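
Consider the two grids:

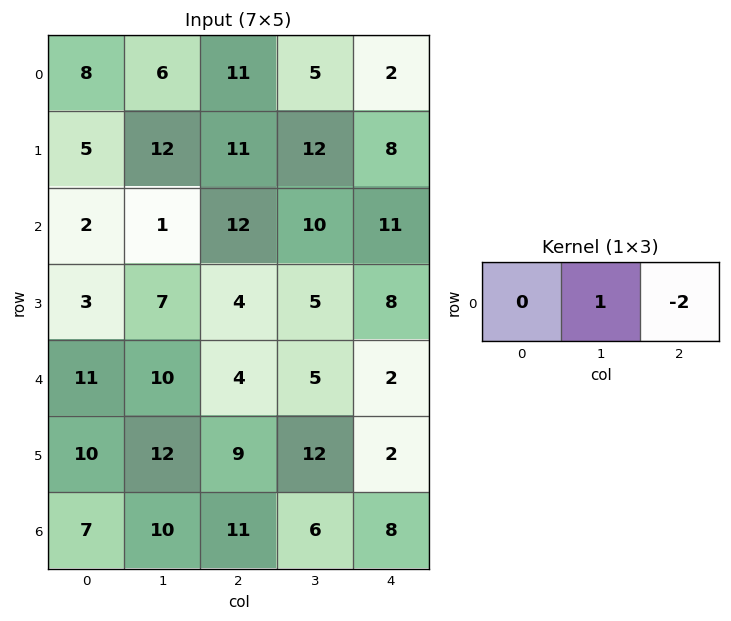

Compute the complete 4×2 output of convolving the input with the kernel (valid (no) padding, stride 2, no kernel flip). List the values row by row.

-16 1
-23 -12
2 1
-12 -10

Output[0,0]: The receptive field on the input at this output position is [8 6 11]. Elementwise product with the kernel and sum: 6·1 + 11·-2.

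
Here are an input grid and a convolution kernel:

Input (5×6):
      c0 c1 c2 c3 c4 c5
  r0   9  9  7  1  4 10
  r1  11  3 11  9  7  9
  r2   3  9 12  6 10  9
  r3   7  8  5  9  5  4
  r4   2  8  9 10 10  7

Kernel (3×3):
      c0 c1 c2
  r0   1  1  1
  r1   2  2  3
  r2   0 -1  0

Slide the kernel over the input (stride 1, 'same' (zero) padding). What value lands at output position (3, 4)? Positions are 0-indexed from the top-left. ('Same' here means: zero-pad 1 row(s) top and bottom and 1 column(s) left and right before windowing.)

55

The receptive field on the zero-padded input at this output position is [6 10 9 / 9 5 4 / 10 10 7]. Elementwise product with the kernel and sum: 6·1 + 10·1 + 9·1 + 9·2 + 5·2 + 4·3 + 10·-1.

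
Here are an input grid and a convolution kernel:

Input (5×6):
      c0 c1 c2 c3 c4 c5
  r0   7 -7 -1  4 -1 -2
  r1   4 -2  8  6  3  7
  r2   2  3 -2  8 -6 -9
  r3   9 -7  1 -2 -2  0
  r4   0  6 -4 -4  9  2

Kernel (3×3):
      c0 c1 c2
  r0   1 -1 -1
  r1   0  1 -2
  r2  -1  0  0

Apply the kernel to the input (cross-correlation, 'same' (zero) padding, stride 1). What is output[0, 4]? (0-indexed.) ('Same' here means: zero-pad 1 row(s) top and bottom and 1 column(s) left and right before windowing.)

The receptive field on the zero-padded input at this output position is [0 0 0 / 4 -1 -2 / 6 3 7]. Elementwise product with the kernel and sum: 0·1 + 0·-1 + 0·-1 + -1·1 + -2·-2 + 6·-1.

-3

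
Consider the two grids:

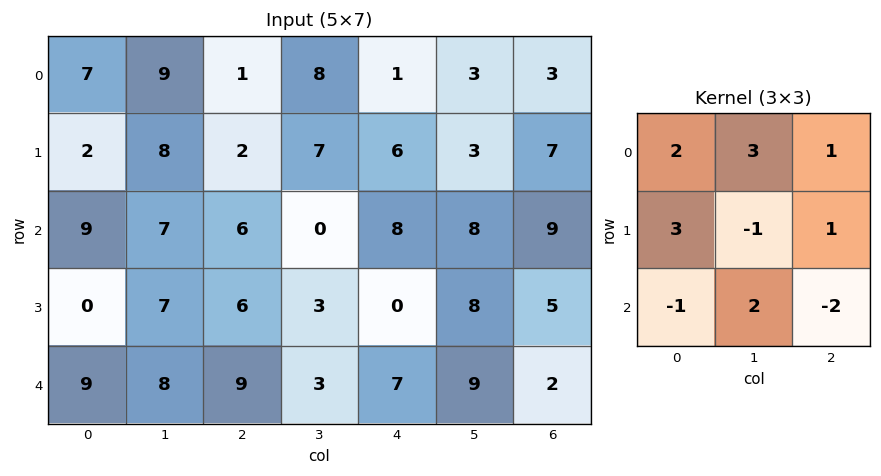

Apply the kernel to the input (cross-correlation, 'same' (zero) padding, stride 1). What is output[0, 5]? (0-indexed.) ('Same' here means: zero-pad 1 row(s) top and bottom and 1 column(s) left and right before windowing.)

-11

The receptive field on the zero-padded input at this output position is [0 0 0 / 1 3 3 / 6 3 7]. Elementwise product with the kernel and sum: 0·2 + 0·3 + 0·1 + 1·3 + 3·-1 + 3·1 + 6·-1 + 3·2 + 7·-2.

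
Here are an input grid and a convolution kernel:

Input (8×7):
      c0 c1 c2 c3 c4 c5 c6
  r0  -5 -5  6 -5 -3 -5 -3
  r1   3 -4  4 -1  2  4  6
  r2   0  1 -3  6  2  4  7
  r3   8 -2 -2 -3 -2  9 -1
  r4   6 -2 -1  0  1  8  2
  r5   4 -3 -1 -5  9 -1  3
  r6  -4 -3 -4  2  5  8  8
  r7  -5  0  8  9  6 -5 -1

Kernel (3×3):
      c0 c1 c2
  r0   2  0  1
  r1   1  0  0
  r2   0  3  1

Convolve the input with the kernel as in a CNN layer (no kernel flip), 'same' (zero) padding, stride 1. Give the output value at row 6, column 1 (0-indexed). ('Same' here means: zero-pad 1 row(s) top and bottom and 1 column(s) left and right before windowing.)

11

The receptive field on the zero-padded input at this output position is [4 -3 -1 / -4 -3 -4 / -5 0 8]. Elementwise product with the kernel and sum: 4·2 + -1·1 + -4·1 + 0·3 + 8·1.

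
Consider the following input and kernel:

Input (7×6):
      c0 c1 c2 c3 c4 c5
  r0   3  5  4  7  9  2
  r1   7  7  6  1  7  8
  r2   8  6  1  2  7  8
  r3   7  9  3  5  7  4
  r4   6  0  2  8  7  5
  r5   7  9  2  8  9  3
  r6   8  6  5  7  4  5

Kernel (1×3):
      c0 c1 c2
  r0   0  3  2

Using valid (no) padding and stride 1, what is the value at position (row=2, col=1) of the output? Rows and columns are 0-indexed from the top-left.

The receptive field on the input at this output position is [6 1 2]. Elementwise product with the kernel and sum: 1·3 + 2·2.

7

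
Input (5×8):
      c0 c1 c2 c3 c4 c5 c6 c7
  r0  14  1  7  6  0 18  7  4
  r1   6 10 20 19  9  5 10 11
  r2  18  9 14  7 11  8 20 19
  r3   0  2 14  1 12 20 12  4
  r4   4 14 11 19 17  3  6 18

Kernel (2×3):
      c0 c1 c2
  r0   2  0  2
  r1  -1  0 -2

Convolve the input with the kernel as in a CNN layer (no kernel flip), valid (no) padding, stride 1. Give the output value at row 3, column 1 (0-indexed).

The receptive field on the input at this output position is [2 14 1 / 14 11 19]. Elementwise product with the kernel and sum: 2·2 + 1·2 + 14·-1 + 19·-2.

-46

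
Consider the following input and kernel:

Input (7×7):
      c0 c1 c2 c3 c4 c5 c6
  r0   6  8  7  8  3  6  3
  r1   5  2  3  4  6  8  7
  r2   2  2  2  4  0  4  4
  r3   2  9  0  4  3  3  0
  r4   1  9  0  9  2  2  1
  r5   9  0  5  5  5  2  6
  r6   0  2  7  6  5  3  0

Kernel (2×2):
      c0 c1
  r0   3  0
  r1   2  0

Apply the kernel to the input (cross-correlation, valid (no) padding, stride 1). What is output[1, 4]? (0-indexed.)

The receptive field on the input at this output position is [6 8 / 0 4]. Elementwise product with the kernel and sum: 6·3 + 0·2.

18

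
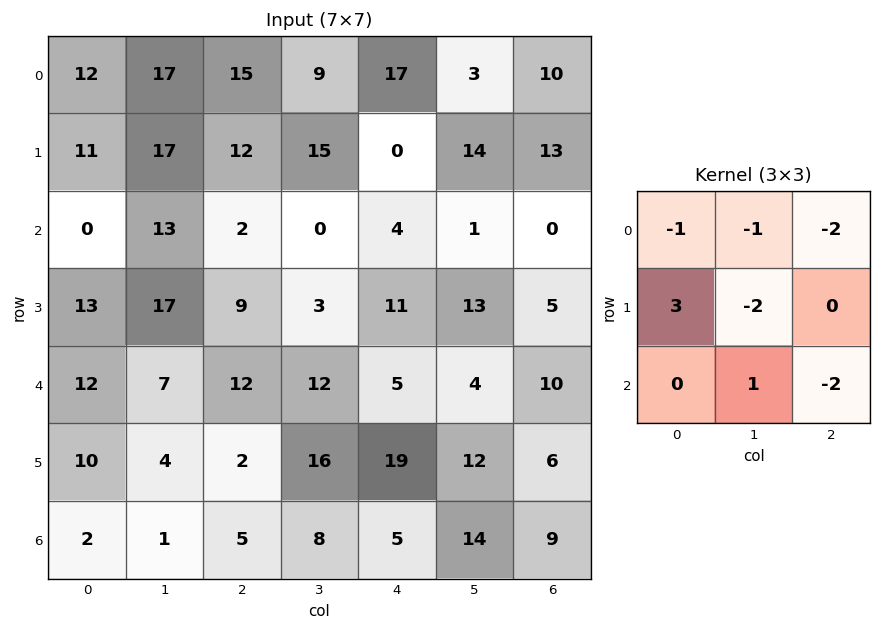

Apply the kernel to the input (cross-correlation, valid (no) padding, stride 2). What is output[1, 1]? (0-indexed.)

The receptive field on the input at this output position is [2 0 4 / 9 3 11 / 12 12 5]. Elementwise product with the kernel and sum: 2·-1 + 0·-1 + 4·-2 + 9·3 + 3·-2 + 12·1 + 5·-2.

13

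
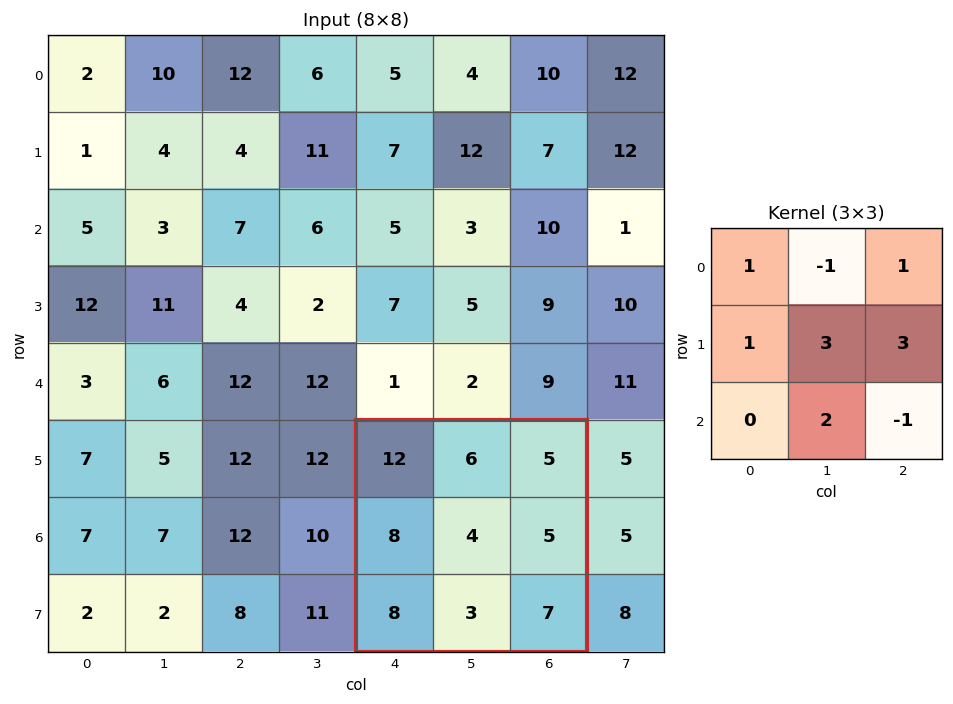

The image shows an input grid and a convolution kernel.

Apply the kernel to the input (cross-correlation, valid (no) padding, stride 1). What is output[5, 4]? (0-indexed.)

The receptive field on the input at this output position is [12 6 5 / 8 4 5 / 8 3 7]. Elementwise product with the kernel and sum: 12·1 + 6·-1 + 5·1 + 8·1 + 4·3 + 5·3 + 3·2 + 7·-1.

45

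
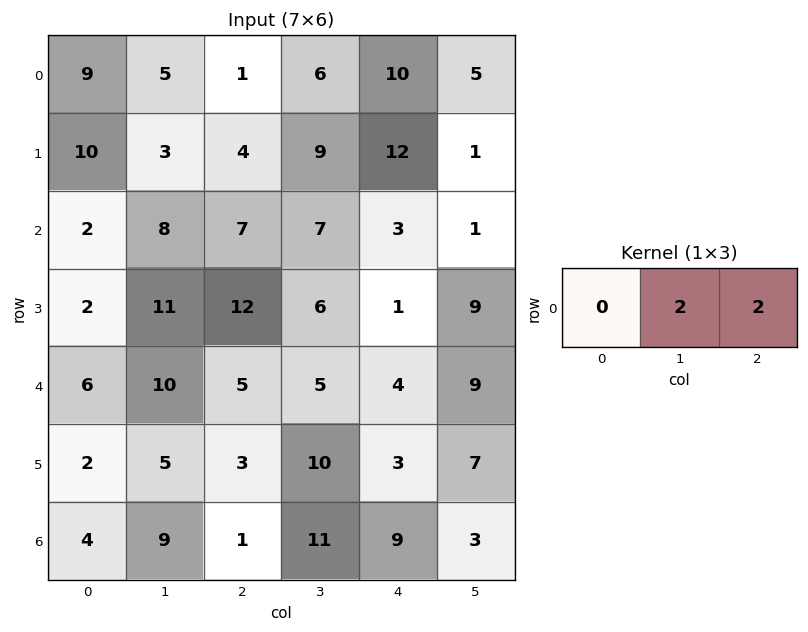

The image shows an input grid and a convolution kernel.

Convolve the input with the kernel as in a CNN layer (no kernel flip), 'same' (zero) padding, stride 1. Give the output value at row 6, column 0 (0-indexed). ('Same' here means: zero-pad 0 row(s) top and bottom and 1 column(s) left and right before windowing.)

The receptive field on the zero-padded input at this output position is [0 4 9]. Elementwise product with the kernel and sum: 4·2 + 9·2.

26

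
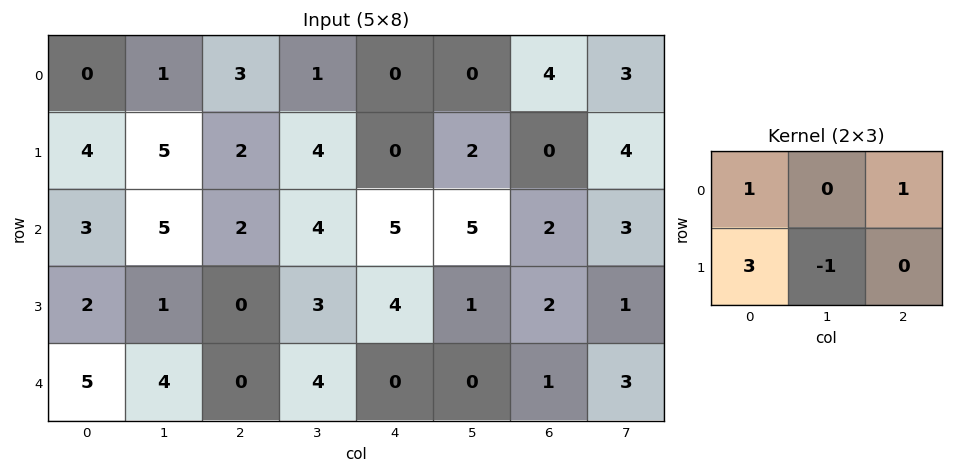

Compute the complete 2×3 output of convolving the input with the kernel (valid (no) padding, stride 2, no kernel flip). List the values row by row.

10 5 2
10 4 18

Output[0,0]: The receptive field on the input at this output position is [0 1 3 / 4 5 2]. Elementwise product with the kernel and sum: 0·1 + 3·1 + 4·3 + 5·-1.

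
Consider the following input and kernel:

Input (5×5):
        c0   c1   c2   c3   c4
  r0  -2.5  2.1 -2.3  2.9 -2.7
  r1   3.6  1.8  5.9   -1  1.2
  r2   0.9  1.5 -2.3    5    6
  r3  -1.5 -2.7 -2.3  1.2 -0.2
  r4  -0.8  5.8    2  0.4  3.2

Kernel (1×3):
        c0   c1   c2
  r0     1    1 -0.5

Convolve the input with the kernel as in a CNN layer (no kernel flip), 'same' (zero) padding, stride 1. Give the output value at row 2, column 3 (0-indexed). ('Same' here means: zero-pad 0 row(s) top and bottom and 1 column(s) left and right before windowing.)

The receptive field on the zero-padded input at this output position is [-2.3 5 6]. Elementwise product with the kernel and sum: -2.3·1 + 5·1 + 6·-0.5.

-0.3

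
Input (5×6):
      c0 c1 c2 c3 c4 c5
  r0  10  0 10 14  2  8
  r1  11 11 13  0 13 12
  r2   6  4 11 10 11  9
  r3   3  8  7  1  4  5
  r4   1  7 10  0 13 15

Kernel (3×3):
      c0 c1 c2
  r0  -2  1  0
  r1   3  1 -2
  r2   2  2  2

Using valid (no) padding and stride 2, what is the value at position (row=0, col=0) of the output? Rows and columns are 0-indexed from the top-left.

40

The receptive field on the input at this output position is [10 0 10 / 11 11 13 / 6 4 11]. Elementwise product with the kernel and sum: 10·-2 + 0·1 + 11·3 + 11·1 + 13·-2 + 6·2 + 4·2 + 11·2.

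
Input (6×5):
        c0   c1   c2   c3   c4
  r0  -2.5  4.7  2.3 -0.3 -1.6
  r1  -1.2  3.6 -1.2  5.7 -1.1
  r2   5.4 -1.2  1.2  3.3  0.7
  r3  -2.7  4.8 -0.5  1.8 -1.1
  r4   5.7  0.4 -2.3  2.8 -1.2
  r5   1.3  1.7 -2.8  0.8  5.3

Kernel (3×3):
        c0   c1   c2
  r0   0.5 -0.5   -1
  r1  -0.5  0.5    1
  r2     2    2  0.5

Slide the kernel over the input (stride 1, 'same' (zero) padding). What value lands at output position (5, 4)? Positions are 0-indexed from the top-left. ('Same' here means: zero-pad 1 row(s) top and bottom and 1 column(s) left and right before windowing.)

4.25

The receptive field on the zero-padded input at this output position is [2.8 -1.2 0 / 0.8 5.3 0 / 0 0 0]. Elementwise product with the kernel and sum: 2.8·0.5 + -1.2·-0.5 + 0·-1 + 0.8·-0.5 + 5.3·0.5 + 0·1 + 0·2 + 0·2 + 0·0.5.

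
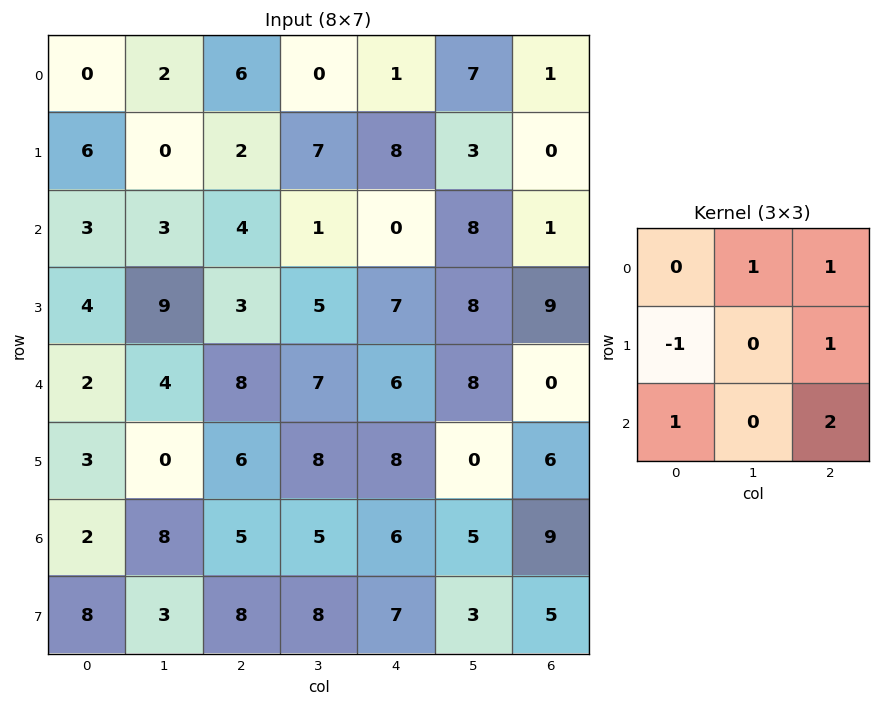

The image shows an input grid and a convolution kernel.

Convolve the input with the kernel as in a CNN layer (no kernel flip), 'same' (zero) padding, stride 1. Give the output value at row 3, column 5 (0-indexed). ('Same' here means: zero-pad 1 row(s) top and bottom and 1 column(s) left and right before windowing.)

17

The receptive field on the zero-padded input at this output position is [0 8 1 / 7 8 9 / 6 8 0]. Elementwise product with the kernel and sum: 8·1 + 1·1 + 7·-1 + 9·1 + 6·1 + 0·2.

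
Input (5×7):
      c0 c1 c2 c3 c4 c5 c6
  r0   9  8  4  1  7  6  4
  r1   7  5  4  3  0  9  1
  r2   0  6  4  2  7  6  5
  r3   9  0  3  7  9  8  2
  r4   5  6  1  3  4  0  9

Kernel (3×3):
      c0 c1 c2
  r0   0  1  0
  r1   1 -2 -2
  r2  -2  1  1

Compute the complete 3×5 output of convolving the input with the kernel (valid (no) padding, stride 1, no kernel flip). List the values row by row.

7 -11 0 1 -17
-30 8 -1 -21 -14
6 -24 -22 -22 -4

Output[0,0]: The receptive field on the input at this output position is [9 8 4 / 7 5 4 / 0 6 4]. Elementwise product with the kernel and sum: 8·1 + 7·1 + 5·-2 + 4·-2 + 0·-2 + 6·1 + 4·1.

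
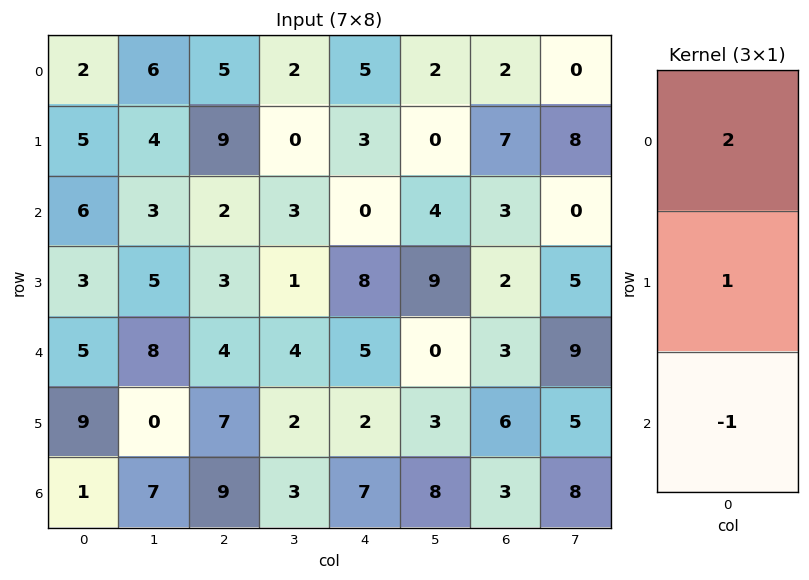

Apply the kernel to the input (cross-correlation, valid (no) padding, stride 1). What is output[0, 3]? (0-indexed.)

The receptive field on the input at this output position is [2 / 0 / 3]. Elementwise product with the kernel and sum: 2·2 + 0·1 + 3·-1.

1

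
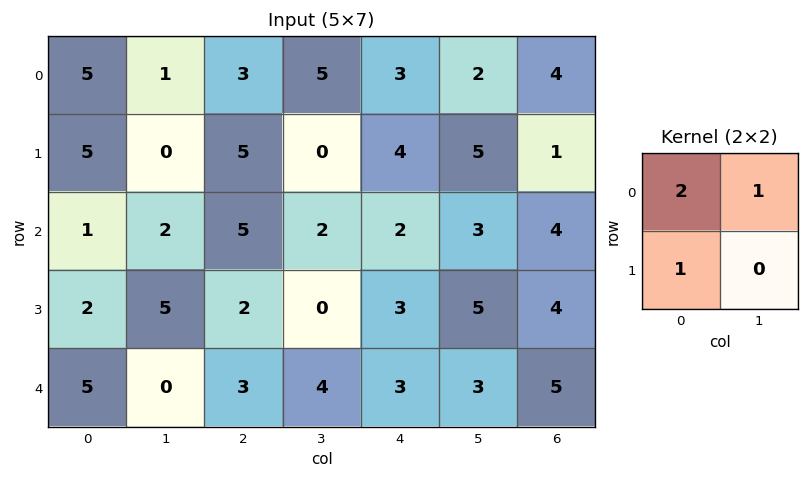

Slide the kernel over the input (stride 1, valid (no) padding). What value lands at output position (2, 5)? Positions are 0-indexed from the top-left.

15

The receptive field on the input at this output position is [3 4 / 5 4]. Elementwise product with the kernel and sum: 3·2 + 4·1 + 5·1.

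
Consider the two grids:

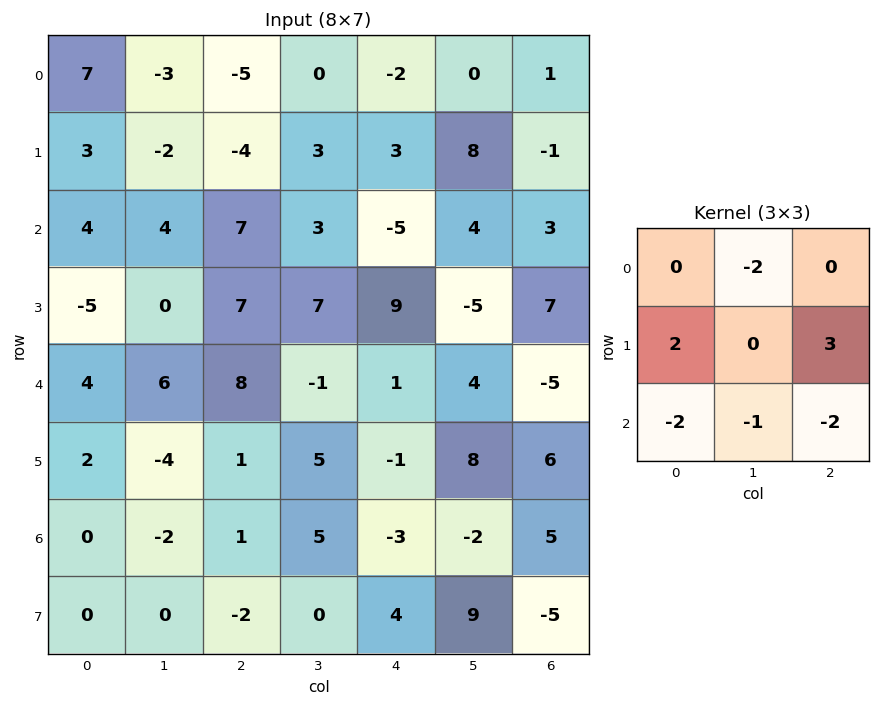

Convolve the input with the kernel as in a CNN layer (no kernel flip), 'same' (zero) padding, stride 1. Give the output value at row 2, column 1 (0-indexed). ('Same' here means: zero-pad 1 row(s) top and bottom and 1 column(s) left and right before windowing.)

The receptive field on the zero-padded input at this output position is [3 -2 -4 / 4 4 7 / -5 0 7]. Elementwise product with the kernel and sum: -2·-2 + 4·2 + 7·3 + -5·-2 + 0·-1 + 7·-2.

29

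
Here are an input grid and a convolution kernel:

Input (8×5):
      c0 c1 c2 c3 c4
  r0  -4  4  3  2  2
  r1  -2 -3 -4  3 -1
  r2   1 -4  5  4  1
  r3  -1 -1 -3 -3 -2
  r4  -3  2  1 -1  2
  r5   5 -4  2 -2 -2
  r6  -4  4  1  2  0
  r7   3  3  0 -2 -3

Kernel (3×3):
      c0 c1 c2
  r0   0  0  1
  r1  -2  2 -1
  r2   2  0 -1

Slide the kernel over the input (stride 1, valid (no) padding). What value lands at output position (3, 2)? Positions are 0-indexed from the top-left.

The receptive field on the input at this output position is [-3 -3 -2 / 1 -1 2 / 2 -2 -2]. Elementwise product with the kernel and sum: -2·1 + 1·-2 + -1·2 + 2·-1 + 2·2 + -2·-1.

-2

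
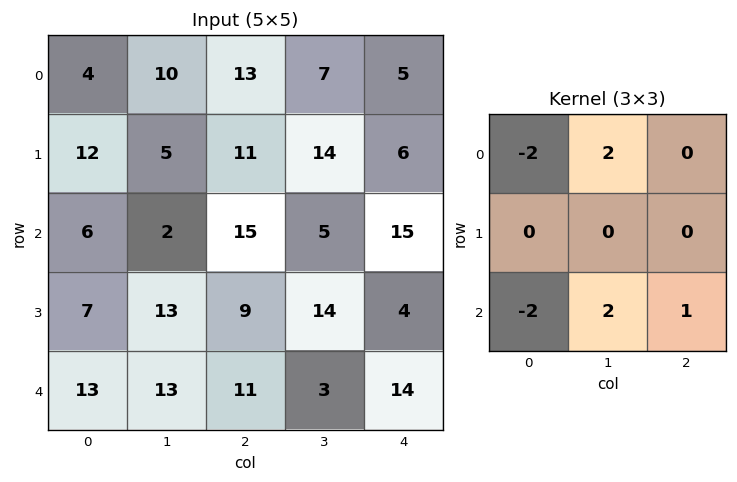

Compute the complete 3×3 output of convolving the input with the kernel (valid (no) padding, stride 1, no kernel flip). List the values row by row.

Output[0,0]: The receptive field on the input at this output position is [4 10 13 / 12 5 11 / 6 2 15]. Elementwise product with the kernel and sum: 4·-2 + 10·2 + 6·-2 + 2·2 + 15·1.

19 37 -17
7 18 20
3 25 -22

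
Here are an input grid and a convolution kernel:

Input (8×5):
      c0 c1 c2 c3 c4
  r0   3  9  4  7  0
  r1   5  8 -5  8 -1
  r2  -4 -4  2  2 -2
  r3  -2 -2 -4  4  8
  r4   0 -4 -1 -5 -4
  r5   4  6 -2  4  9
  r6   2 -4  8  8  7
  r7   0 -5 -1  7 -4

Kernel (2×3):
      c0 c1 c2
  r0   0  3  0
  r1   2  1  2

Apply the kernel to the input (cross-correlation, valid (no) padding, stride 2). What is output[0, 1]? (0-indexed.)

The receptive field on the input at this output position is [4 7 0 / -5 8 -1]. Elementwise product with the kernel and sum: 7·3 + -5·2 + 8·1 + -1·2.

17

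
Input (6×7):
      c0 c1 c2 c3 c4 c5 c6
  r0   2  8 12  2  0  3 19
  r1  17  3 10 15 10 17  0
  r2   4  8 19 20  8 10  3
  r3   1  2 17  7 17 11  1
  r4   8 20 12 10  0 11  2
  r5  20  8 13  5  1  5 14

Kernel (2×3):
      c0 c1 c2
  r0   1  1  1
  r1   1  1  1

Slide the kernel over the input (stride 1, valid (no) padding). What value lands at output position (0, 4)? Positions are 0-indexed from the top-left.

The receptive field on the input at this output position is [0 3 19 / 10 17 0]. Elementwise product with the kernel and sum: 0·1 + 3·1 + 19·1 + 10·1 + 17·1 + 0·1.

49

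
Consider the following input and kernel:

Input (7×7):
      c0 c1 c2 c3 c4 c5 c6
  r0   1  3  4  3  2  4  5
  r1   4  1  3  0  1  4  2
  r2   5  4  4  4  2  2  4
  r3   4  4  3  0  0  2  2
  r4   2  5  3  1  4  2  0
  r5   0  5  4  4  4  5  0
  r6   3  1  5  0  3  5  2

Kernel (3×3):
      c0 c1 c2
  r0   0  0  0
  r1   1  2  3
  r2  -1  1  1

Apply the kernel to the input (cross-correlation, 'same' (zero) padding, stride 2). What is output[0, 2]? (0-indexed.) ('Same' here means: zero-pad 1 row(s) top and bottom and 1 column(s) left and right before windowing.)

24

The receptive field on the zero-padded input at this output position is [0 0 0 / 3 2 4 / 0 1 4]. Elementwise product with the kernel and sum: 3·1 + 2·2 + 4·3 + 0·-1 + 1·1 + 4·1.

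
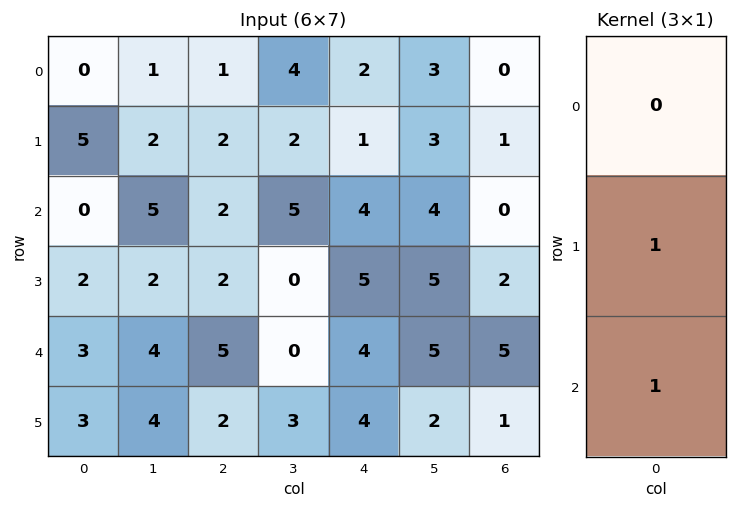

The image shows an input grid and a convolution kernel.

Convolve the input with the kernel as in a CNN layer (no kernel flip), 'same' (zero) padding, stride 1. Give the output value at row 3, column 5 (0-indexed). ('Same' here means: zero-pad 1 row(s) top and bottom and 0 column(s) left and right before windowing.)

10

The receptive field on the zero-padded input at this output position is [4 / 5 / 5]. Elementwise product with the kernel and sum: 5·1 + 5·1.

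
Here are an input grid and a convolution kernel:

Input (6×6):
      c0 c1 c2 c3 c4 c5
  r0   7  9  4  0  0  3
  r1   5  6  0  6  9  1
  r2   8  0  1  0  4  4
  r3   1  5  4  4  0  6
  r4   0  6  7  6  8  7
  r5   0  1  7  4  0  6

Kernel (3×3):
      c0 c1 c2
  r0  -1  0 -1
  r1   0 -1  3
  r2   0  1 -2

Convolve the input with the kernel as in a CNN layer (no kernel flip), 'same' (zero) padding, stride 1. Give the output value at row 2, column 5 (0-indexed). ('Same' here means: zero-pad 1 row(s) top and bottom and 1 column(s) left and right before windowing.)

The receptive field on the zero-padded input at this output position is [9 1 0 / 4 4 0 / 0 6 0]. Elementwise product with the kernel and sum: 9·-1 + 0·-1 + 4·-1 + 0·3 + 6·1 + 0·-2.

-7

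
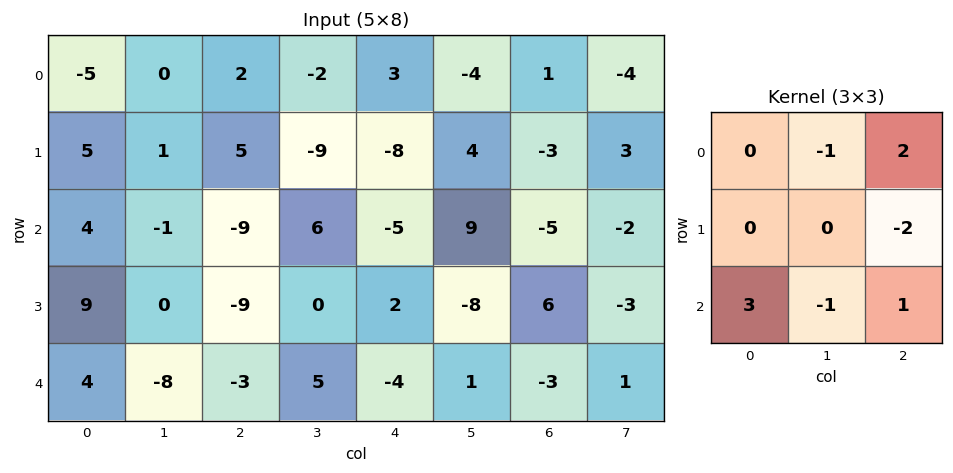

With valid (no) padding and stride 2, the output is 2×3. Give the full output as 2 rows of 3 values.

Output[0,0]: The receptive field on the input at this output position is [-5 0 2 / 5 1 5 / 4 -1 -9]. Elementwise product with the kernel and sum: 0·-1 + 2·2 + 5·-2 + 4·3 + -1·-1 + -9·1.

-2 -14 -17
18 -38 -47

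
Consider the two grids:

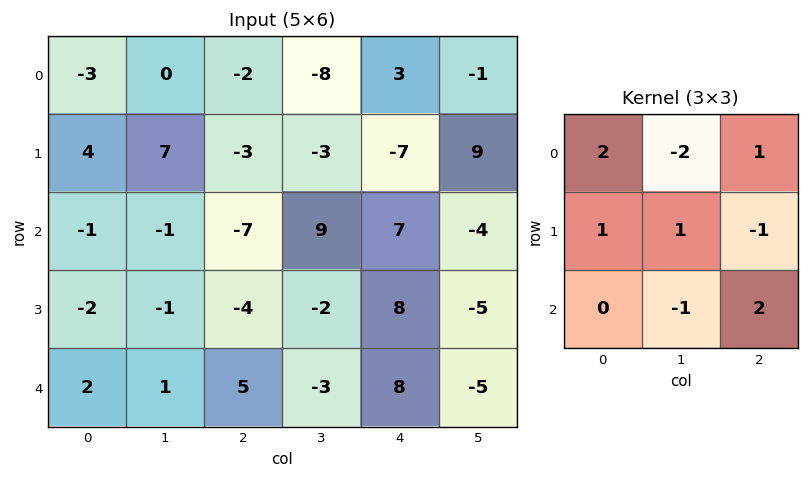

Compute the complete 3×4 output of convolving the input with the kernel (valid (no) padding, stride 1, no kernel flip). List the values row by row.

-7 28 21 -57
-11 0 6 19
3 7 -20 -7

Output[0,0]: The receptive field on the input at this output position is [-3 0 -2 / 4 7 -3 / -1 -1 -7]. Elementwise product with the kernel and sum: -3·2 + 0·-2 + -2·1 + 4·1 + 7·1 + -3·-1 + -1·-1 + -7·2.
Output[0,1]: The receptive field on the input at this output position is [0 -2 -8 / 7 -3 -3 / -1 -7 9]. Elementwise product with the kernel and sum: 0·2 + -2·-2 + -8·1 + 7·1 + -3·1 + -3·-1 + -7·-1 + 9·2.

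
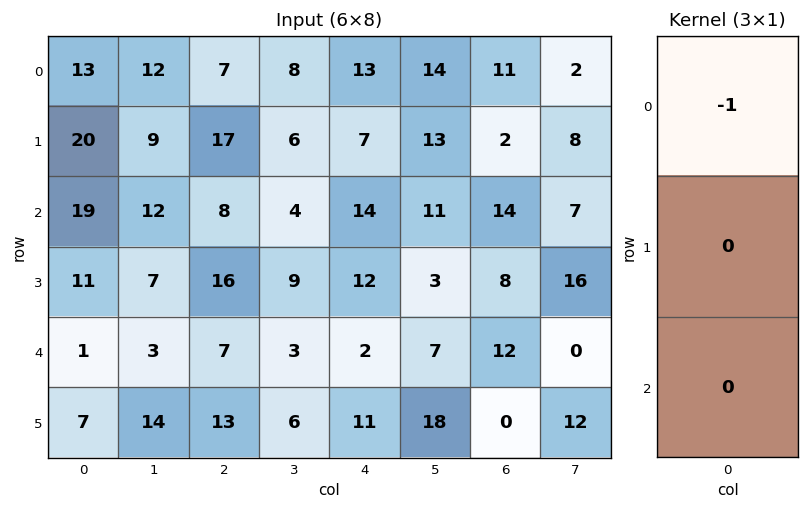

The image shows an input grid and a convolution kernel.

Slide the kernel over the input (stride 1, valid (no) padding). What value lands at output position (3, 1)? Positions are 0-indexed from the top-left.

-7

The receptive field on the input at this output position is [7 / 3 / 14]. Elementwise product with the kernel and sum: 7·-1.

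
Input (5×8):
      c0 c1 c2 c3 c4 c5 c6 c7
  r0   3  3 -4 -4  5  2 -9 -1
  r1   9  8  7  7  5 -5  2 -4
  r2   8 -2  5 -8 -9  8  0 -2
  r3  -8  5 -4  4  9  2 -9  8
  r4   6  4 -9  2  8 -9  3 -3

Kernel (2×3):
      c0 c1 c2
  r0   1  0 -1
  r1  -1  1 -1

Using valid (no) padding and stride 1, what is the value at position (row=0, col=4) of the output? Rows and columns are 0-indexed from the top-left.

2

The receptive field on the input at this output position is [5 2 -9 / 5 -5 2]. Elementwise product with the kernel and sum: 5·1 + -9·-1 + 5·-1 + -5·1 + 2·-1.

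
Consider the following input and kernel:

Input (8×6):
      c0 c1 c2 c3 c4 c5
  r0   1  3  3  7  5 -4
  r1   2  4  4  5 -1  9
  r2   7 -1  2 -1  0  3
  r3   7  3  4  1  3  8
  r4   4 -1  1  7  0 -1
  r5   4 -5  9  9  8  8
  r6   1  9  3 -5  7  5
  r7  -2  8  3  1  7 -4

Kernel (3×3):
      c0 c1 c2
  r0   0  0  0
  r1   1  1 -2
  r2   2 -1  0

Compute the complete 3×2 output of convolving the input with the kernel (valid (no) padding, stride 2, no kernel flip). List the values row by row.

13 16
11 -6
-26 13

Output[0,0]: The receptive field on the input at this output position is [1 3 3 / 2 4 4 / 7 -1 2]. Elementwise product with the kernel and sum: 2·1 + 4·1 + 4·-2 + 7·2 + -1·-1.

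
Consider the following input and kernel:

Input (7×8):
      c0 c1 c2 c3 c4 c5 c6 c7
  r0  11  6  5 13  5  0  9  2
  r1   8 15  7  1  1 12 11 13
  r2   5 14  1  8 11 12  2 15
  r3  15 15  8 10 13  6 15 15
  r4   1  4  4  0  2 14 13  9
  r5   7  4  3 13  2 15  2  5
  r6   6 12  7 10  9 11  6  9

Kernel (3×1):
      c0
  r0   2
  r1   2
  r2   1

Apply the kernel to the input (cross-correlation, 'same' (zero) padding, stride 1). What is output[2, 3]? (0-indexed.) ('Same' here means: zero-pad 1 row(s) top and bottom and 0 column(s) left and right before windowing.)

The receptive field on the zero-padded input at this output position is [1 / 8 / 10]. Elementwise product with the kernel and sum: 1·2 + 8·2 + 10·1.

28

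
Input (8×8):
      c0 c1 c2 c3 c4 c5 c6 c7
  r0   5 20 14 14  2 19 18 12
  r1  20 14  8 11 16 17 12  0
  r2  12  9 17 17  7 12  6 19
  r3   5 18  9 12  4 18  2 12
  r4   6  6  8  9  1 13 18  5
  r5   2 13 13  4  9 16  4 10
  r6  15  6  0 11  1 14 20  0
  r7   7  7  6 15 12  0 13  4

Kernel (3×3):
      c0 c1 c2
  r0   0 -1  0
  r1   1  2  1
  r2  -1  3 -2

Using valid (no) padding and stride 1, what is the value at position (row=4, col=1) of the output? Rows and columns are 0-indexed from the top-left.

The receptive field on the input at this output position is [6 8 9 / 13 13 4 / 6 0 11]. Elementwise product with the kernel and sum: 8·-1 + 13·1 + 13·2 + 4·1 + 6·-1 + 0·3 + 11·-2.

7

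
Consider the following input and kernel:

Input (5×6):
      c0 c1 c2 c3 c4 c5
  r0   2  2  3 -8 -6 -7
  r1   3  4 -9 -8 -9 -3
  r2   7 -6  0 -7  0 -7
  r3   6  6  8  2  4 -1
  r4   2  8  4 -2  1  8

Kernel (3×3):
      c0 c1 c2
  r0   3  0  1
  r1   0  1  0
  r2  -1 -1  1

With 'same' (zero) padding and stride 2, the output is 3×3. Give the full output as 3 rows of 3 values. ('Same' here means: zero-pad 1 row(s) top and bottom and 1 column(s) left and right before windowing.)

Output[0,0]: The receptive field on the zero-padded input at this output position is [0 0 0 / 0 2 2 / 0 3 4]. Elementwise product with the kernel and sum: 0·3 + 0·1 + 2·1 + 0·-1 + 3·-1 + 4·1.

3 0 8
11 -8 -34
8 24 6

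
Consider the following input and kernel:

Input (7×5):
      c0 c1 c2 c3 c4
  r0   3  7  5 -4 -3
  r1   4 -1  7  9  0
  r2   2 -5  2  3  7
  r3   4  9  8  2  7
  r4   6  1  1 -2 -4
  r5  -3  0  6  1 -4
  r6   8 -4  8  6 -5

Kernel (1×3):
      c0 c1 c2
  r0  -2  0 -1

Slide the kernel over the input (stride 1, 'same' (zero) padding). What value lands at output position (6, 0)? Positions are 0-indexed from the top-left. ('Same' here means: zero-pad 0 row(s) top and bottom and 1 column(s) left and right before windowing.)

4

The receptive field on the zero-padded input at this output position is [0 8 -4]. Elementwise product with the kernel and sum: 0·-2 + -4·-1.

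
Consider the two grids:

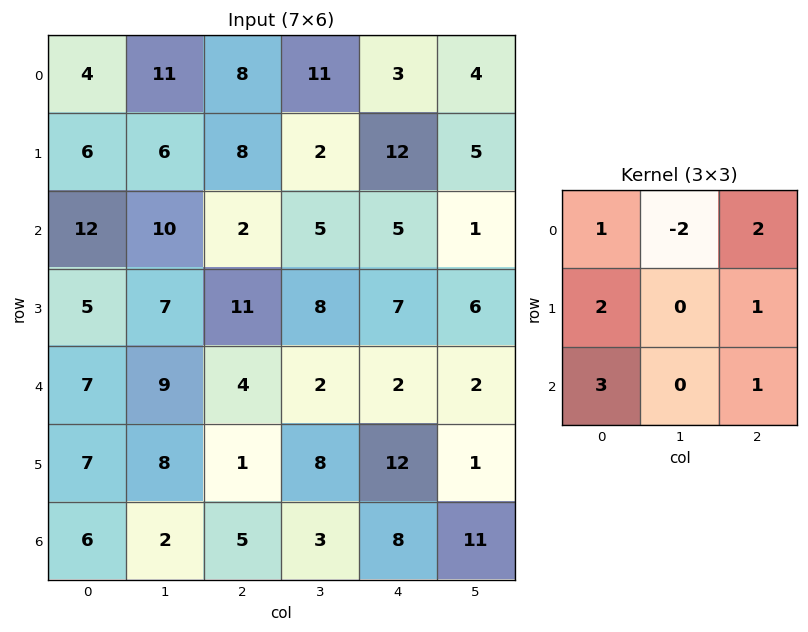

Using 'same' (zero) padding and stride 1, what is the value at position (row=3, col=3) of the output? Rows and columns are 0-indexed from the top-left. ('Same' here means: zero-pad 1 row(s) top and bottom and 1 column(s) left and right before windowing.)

The receptive field on the zero-padded input at this output position is [2 5 5 / 11 8 7 / 4 2 2]. Elementwise product with the kernel and sum: 2·1 + 5·-2 + 5·2 + 11·2 + 7·1 + 4·3 + 2·1.

45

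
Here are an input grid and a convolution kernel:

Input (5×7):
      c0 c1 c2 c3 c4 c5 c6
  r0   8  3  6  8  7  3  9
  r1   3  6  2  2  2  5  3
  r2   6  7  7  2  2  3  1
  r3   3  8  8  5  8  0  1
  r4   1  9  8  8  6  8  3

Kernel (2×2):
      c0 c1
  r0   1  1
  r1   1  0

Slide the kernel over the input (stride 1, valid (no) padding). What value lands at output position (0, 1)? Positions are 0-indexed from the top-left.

15

The receptive field on the input at this output position is [3 6 / 6 2]. Elementwise product with the kernel and sum: 3·1 + 6·1 + 6·1.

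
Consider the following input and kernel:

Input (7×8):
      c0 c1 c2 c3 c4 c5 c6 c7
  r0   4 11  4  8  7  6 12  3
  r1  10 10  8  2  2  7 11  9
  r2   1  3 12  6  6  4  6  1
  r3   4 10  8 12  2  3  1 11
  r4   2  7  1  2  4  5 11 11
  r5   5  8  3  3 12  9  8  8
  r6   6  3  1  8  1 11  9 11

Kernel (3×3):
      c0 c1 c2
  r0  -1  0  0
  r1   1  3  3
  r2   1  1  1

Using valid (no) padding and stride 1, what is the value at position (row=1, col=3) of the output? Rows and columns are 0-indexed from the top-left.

51

The receptive field on the input at this output position is [2 2 7 / 6 6 4 / 12 2 3]. Elementwise product with the kernel and sum: 2·-1 + 6·1 + 6·3 + 4·3 + 12·1 + 2·1 + 3·1.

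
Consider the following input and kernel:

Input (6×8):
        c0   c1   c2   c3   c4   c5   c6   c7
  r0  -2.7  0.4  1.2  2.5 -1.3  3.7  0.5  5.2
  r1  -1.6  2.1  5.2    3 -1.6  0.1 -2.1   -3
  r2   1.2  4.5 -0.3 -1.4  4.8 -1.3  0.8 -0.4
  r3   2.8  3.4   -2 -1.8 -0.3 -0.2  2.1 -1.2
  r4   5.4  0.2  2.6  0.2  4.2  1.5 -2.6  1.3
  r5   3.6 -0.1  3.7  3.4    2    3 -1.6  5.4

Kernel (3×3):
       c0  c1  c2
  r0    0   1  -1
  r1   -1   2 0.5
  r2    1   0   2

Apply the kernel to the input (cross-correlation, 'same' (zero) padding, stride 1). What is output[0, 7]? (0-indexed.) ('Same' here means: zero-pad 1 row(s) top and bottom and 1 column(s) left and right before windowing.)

The receptive field on the zero-padded input at this output position is [0 0 0 / 0.5 5.2 0 / -2.1 -3 0]. Elementwise product with the kernel and sum: 0·1 + 0·-1 + 0.5·-1 + 5.2·2 + 0·0.5 + -2.1·1 + 0·2.

7.8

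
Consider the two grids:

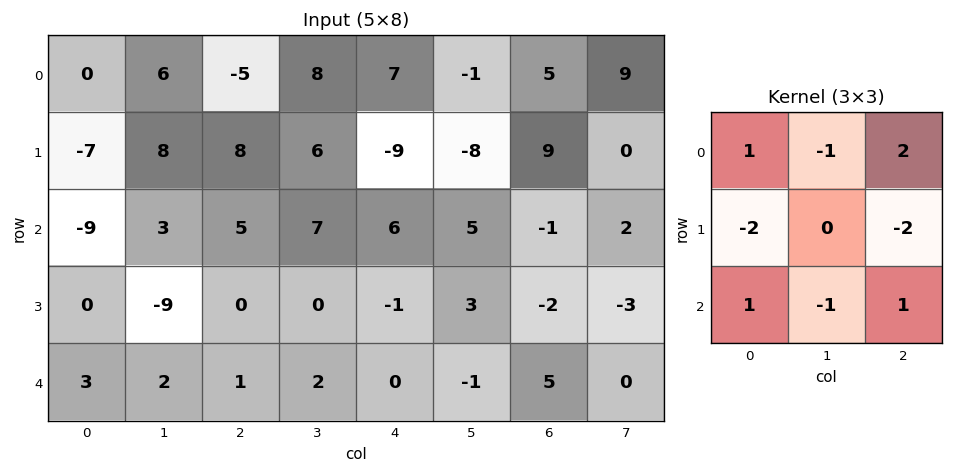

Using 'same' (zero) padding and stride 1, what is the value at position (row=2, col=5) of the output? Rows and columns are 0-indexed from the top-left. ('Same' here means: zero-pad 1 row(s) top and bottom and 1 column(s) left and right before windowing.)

1

The receptive field on the zero-padded input at this output position is [-9 -8 9 / 6 5 -1 / -1 3 -2]. Elementwise product with the kernel and sum: -9·1 + -8·-1 + 9·2 + 6·-2 + -1·-2 + -1·1 + 3·-1 + -2·1.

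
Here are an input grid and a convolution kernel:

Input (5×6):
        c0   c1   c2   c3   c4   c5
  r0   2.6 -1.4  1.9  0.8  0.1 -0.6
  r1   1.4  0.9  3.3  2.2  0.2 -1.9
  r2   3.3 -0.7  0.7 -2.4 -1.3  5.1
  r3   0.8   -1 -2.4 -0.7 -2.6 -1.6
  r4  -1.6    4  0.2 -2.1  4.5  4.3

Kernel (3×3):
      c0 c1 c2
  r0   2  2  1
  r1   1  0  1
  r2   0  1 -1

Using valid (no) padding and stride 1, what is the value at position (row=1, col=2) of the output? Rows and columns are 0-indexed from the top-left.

12.5

The receptive field on the input at this output position is [3.3 2.2 0.2 / 0.7 -2.4 -1.3 / -2.4 -0.7 -2.6]. Elementwise product with the kernel and sum: 3.3·2 + 2.2·2 + 0.2·1 + 0.7·1 + -1.3·1 + -0.7·1 + -2.6·-1.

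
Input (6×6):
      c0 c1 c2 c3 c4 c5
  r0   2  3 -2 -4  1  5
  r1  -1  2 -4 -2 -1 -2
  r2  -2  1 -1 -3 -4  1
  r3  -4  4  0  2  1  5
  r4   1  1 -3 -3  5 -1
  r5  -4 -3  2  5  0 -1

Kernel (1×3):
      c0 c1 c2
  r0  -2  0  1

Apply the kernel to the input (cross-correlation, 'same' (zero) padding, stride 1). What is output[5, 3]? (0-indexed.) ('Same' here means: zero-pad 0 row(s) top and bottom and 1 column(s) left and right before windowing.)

-4

The receptive field on the zero-padded input at this output position is [2 5 0]. Elementwise product with the kernel and sum: 2·-2 + 0·1.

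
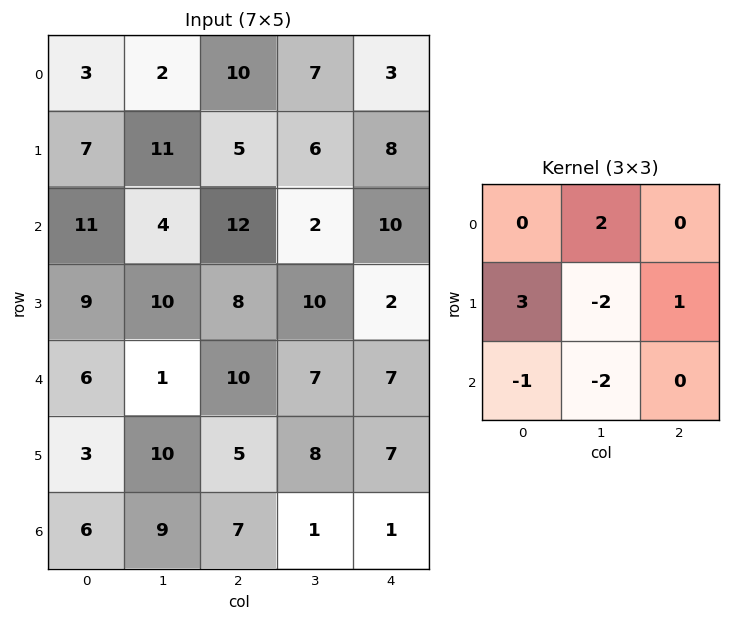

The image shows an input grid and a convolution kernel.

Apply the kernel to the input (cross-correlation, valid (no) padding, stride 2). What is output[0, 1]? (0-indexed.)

The receptive field on the input at this output position is [10 7 3 / 5 6 8 / 12 2 10]. Elementwise product with the kernel and sum: 7·2 + 5·3 + 6·-2 + 8·1 + 12·-1 + 2·-2.

9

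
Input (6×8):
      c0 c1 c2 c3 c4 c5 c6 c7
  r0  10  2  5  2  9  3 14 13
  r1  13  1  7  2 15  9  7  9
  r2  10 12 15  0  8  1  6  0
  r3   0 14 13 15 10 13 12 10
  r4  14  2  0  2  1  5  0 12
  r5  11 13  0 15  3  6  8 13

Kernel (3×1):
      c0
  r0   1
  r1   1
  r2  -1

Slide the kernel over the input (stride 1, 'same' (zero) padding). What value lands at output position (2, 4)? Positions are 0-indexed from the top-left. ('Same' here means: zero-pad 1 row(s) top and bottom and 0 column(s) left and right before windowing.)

13

The receptive field on the zero-padded input at this output position is [15 / 8 / 10]. Elementwise product with the kernel and sum: 15·1 + 8·1 + 10·-1.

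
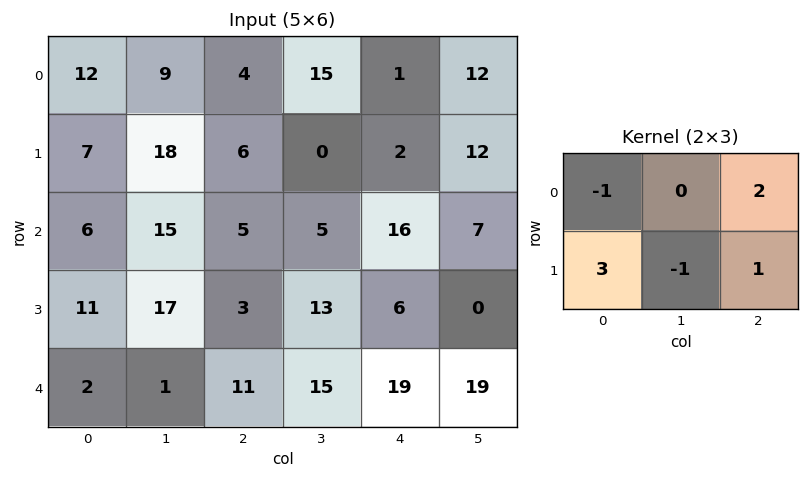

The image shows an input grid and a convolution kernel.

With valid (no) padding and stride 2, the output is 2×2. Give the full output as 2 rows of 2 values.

Output[0,0]: The receptive field on the input at this output position is [12 9 4 / 7 18 6]. Elementwise product with the kernel and sum: 12·-1 + 4·2 + 7·3 + 18·-1 + 6·1.

5 18
23 29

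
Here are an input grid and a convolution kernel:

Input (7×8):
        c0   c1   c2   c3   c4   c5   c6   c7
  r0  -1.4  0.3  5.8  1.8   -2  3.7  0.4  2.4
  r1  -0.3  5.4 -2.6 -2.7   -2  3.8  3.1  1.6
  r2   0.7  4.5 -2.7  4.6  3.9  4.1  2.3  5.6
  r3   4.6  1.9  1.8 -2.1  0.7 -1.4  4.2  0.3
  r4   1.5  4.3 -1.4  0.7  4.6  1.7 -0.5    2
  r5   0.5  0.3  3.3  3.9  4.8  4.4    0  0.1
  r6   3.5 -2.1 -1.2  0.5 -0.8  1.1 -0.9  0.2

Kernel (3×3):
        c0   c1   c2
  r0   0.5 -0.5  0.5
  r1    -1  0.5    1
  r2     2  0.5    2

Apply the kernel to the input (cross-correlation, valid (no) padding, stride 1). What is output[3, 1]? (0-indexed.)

The receptive field on the input at this output position is [1.9 1.8 -2.1 / 4.3 -1.4 0.7 / 0.3 3.3 3.9]. Elementwise product with the kernel and sum: 1.9·0.5 + 1.8·-0.5 + -2.1·0.5 + 4.3·-1 + -1.4·0.5 + 0.7·1 + 0.3·2 + 3.3·0.5 + 3.9·2.

4.75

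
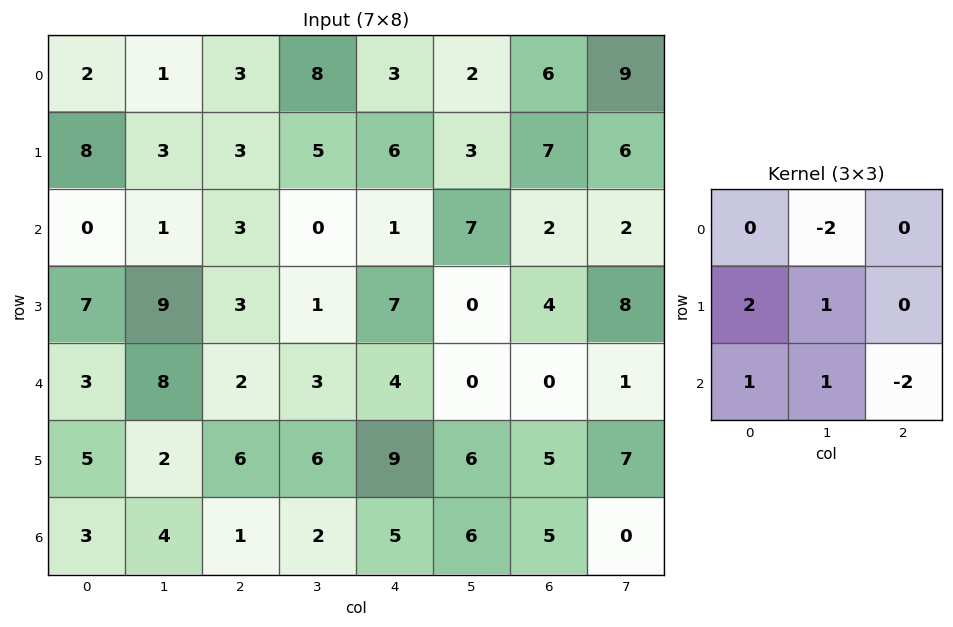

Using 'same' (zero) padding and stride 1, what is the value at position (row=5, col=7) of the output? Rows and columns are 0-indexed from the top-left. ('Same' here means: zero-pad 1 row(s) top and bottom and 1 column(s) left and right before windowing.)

The receptive field on the zero-padded input at this output position is [0 1 0 / 5 7 0 / 5 0 0]. Elementwise product with the kernel and sum: 1·-2 + 5·2 + 7·1 + 5·1 + 0·1 + 0·-2.

20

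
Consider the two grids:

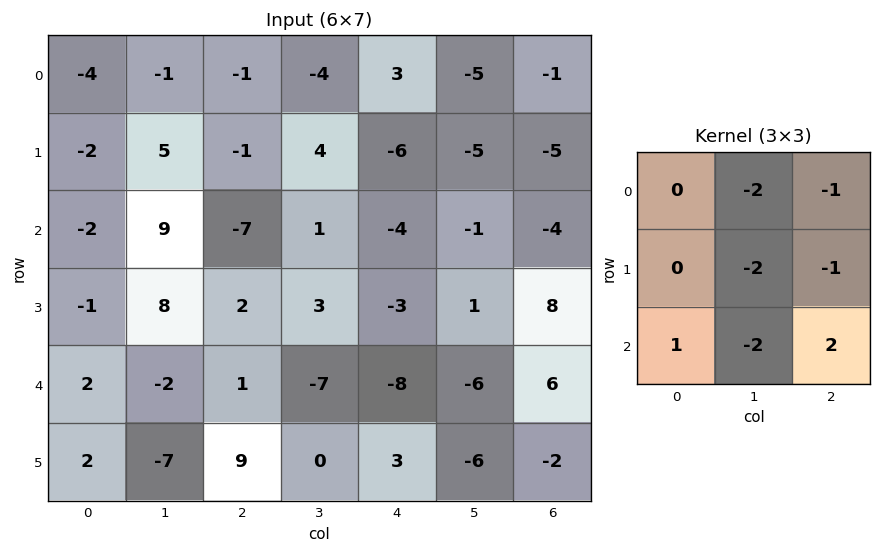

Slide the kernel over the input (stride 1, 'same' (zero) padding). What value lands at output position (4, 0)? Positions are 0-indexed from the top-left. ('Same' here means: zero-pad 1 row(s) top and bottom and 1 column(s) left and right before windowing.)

-26

The receptive field on the zero-padded input at this output position is [0 -1 8 / 0 2 -2 / 0 2 -7]. Elementwise product with the kernel and sum: -1·-2 + 8·-1 + 2·-2 + -2·-1 + 0·1 + 2·-2 + -7·2.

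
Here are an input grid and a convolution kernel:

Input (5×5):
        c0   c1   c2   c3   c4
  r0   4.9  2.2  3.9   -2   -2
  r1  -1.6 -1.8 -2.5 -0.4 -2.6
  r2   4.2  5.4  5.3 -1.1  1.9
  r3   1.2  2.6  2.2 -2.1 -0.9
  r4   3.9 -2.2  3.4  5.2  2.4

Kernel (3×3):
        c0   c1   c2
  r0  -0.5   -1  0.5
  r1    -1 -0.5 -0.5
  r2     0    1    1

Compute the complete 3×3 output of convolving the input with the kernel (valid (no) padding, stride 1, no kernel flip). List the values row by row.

11.75 1.45 3.85
-3.4 -4.2 -8.35
-7.25 -2.6 6.3

Output[0,0]: The receptive field on the input at this output position is [4.9 2.2 3.9 / -1.6 -1.8 -2.5 / 4.2 5.4 5.3]. Elementwise product with the kernel and sum: 4.9·-0.5 + 2.2·-1 + 3.9·0.5 + -1.6·-1 + -1.8·-0.5 + -2.5·-0.5 + 5.4·1 + 5.3·1.
Output[0,1]: The receptive field on the input at this output position is [2.2 3.9 -2 / -1.8 -2.5 -0.4 / 5.4 5.3 -1.1]. Elementwise product with the kernel and sum: 2.2·-0.5 + 3.9·-1 + -2·0.5 + -1.8·-1 + -2.5·-0.5 + -0.4·-0.5 + 5.3·1 + -1.1·1.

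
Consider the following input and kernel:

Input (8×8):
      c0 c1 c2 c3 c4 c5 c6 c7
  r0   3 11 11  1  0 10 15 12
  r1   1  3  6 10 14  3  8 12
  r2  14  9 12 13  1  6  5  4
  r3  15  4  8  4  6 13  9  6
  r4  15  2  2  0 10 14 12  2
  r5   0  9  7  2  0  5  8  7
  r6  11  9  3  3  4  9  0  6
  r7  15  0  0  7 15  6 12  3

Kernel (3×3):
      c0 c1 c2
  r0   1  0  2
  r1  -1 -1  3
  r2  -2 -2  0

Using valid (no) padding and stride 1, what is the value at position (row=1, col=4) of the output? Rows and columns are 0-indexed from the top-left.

0

The receptive field on the input at this output position is [14 3 8 / 1 6 5 / 6 13 9]. Elementwise product with the kernel and sum: 14·1 + 8·2 + 1·-1 + 6·-1 + 5·3 + 6·-2 + 13·-2.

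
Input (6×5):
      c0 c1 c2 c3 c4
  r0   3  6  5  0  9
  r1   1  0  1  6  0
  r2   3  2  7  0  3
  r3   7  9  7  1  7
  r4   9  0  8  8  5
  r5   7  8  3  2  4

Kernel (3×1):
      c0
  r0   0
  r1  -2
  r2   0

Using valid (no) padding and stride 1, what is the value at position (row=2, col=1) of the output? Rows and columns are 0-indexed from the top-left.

The receptive field on the input at this output position is [2 / 9 / 0]. Elementwise product with the kernel and sum: 9·-2.

-18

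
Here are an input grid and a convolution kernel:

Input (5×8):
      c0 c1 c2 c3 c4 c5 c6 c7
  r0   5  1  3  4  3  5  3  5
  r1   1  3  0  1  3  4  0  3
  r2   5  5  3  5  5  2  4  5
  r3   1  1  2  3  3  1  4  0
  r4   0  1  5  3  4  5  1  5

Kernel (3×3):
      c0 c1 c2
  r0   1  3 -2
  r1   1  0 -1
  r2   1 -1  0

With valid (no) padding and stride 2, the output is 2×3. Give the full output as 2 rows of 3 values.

Output[0,0]: The receptive field on the input at this output position is [5 1 3 / 1 3 0 / 5 5 3]. Elementwise product with the kernel and sum: 5·1 + 1·3 + 3·-2 + 1·1 + 0·-1 + 5·1 + 5·-1.

3 4 18
12 9 1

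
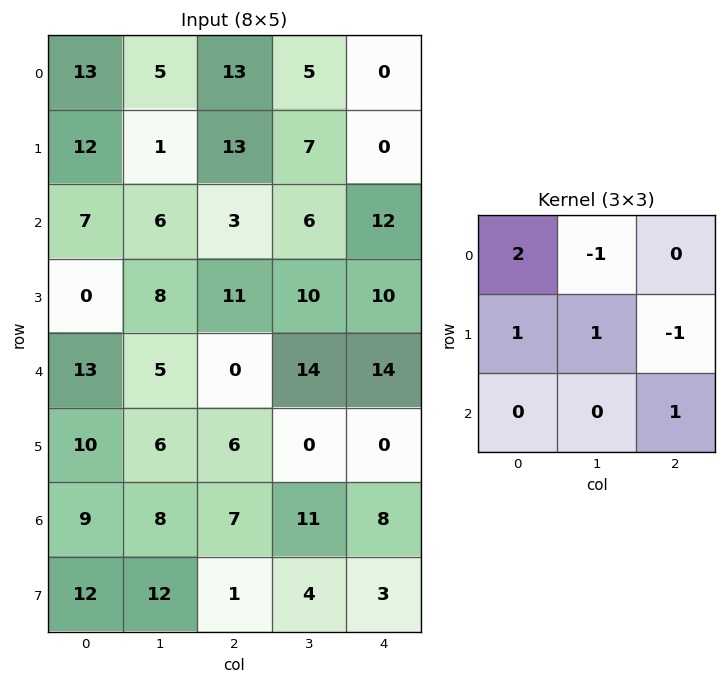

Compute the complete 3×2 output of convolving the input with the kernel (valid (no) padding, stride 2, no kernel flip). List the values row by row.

Output[0,0]: The receptive field on the input at this output position is [13 5 13 / 12 1 13 / 7 6 3]. Elementwise product with the kernel and sum: 13·2 + 5·-1 + 12·1 + 1·1 + 13·-1 + 3·1.

24 53
5 25
38 0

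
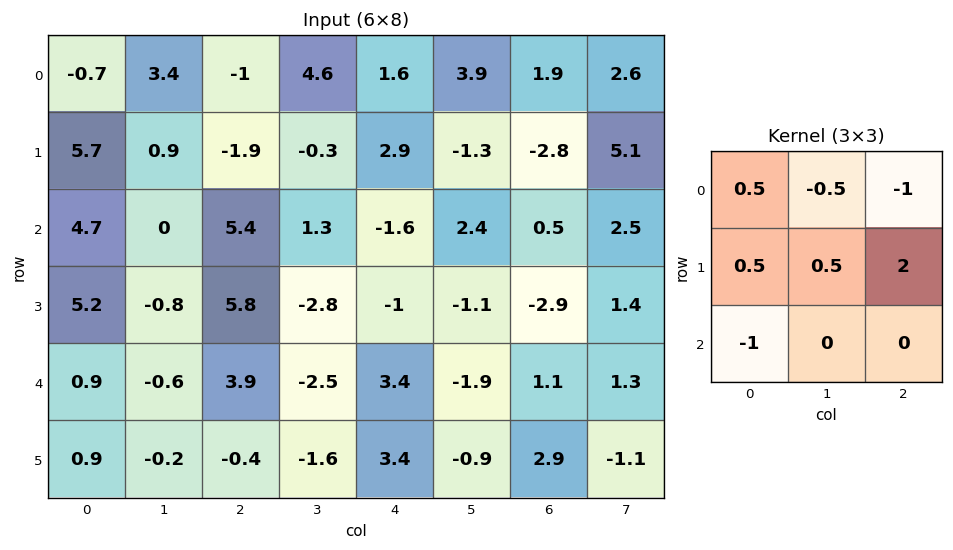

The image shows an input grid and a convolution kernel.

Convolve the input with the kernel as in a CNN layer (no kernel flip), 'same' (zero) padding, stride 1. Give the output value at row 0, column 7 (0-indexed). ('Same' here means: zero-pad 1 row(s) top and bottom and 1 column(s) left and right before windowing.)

5.05

The receptive field on the zero-padded input at this output position is [0 0 0 / 1.9 2.6 0 / -2.8 5.1 0]. Elementwise product with the kernel and sum: 0·0.5 + 0·-0.5 + 0·-1 + 1.9·0.5 + 2.6·0.5 + 0·2 + -2.8·-1.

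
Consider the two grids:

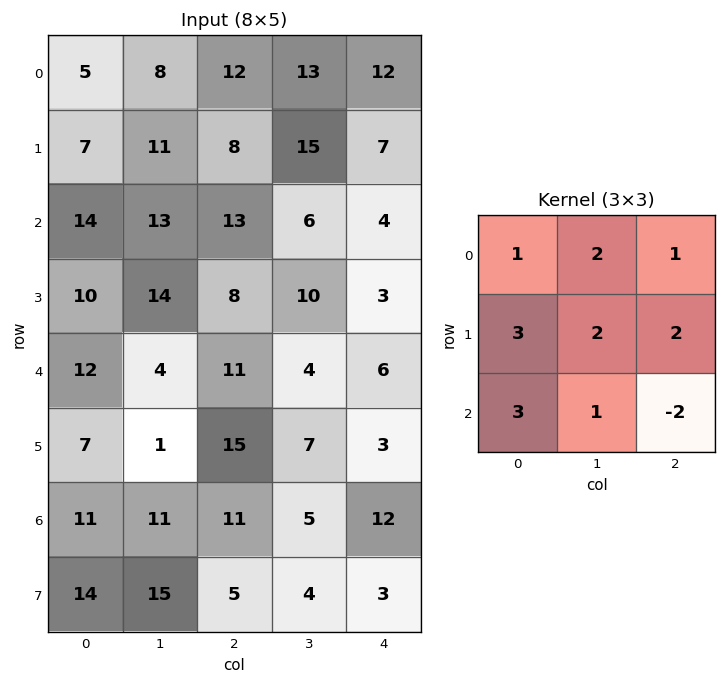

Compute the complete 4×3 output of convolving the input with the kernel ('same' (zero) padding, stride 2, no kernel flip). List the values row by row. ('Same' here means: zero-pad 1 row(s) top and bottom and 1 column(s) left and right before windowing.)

Output[0,0]: The receptive field on the zero-padded input at this output position is [0 0 0 / 0 5 8 / 0 7 11]. Elementwise product with the kernel and sum: 0·1 + 0·2 + 0·1 + 0·3 + 5·2 + 8·2 + 0·3 + 7·1 + 11·-2.

11 85 115
61 149 88
71 86 64
43 145 67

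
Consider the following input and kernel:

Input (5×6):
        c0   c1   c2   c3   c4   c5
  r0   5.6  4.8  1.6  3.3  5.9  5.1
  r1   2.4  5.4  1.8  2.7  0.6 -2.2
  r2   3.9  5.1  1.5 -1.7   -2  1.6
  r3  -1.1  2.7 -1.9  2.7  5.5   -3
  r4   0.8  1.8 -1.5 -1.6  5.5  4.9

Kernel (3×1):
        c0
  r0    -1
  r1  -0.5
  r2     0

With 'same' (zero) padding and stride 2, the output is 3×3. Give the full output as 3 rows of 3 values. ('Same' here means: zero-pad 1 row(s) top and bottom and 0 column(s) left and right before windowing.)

Output[0,0]: The receptive field on the zero-padded input at this output position is [0 / 5.6 / 2.4]. Elementwise product with the kernel and sum: 0·-1 + 5.6·-0.5.
Output[0,1]: The receptive field on the zero-padded input at this output position is [0 / 1.6 / 1.8]. Elementwise product with the kernel and sum: 0·-1 + 1.6·-0.5.

-2.8 -0.8 -2.95
-4.35 -2.55 0.4
0.7 2.65 -8.25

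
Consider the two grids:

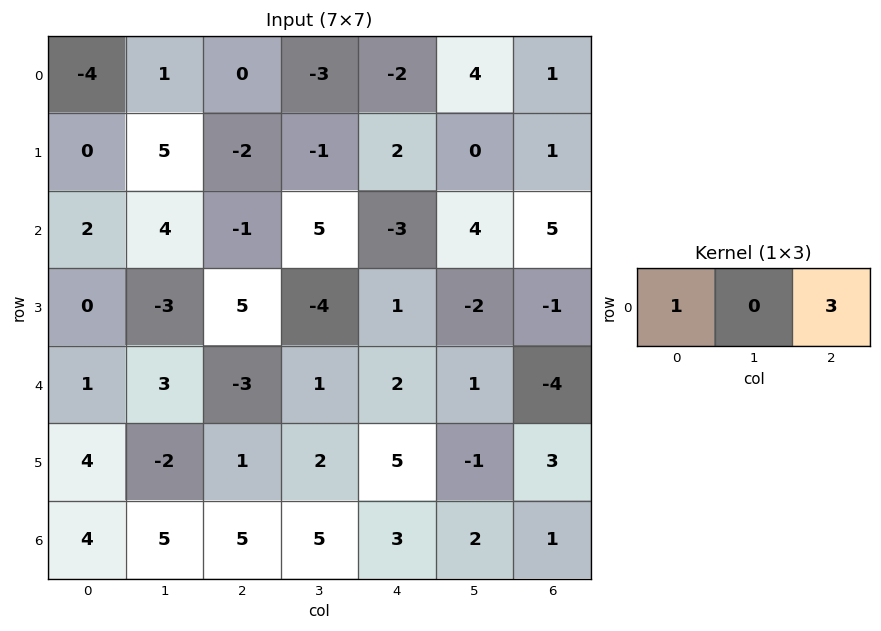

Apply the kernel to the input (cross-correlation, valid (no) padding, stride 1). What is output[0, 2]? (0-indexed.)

-6

The receptive field on the input at this output position is [0 -3 -2]. Elementwise product with the kernel and sum: 0·1 + -2·3.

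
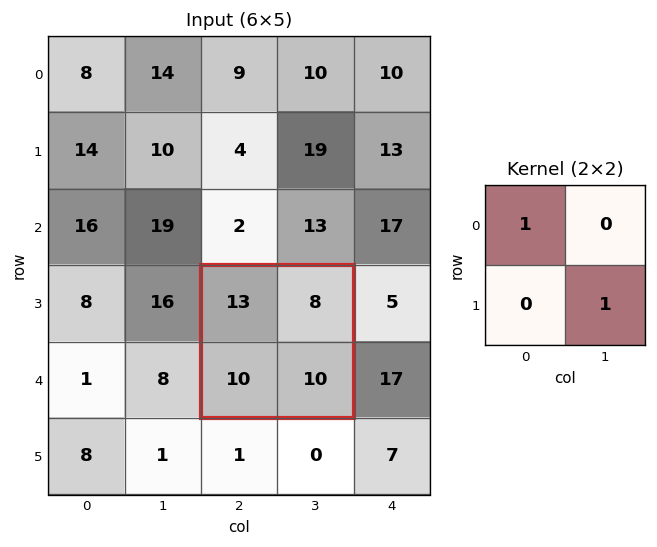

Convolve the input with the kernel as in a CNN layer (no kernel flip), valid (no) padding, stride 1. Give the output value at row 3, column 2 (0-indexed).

The receptive field on the input at this output position is [13 8 / 10 10]. Elementwise product with the kernel and sum: 13·1 + 10·1.

23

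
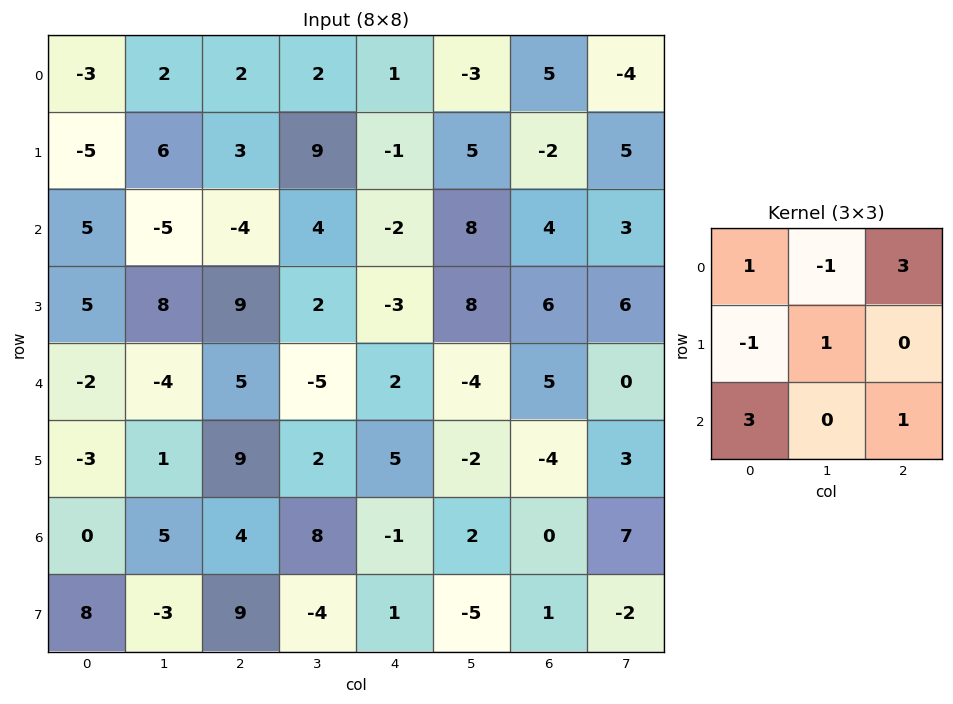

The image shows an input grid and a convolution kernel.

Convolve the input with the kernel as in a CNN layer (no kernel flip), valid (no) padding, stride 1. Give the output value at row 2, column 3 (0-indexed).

The receptive field on the input at this output position is [4 -2 8 / 2 -3 8 / -5 2 -4]. Elementwise product with the kernel and sum: 4·1 + -2·-1 + 8·3 + 2·-1 + -3·1 + -5·3 + -4·1.

6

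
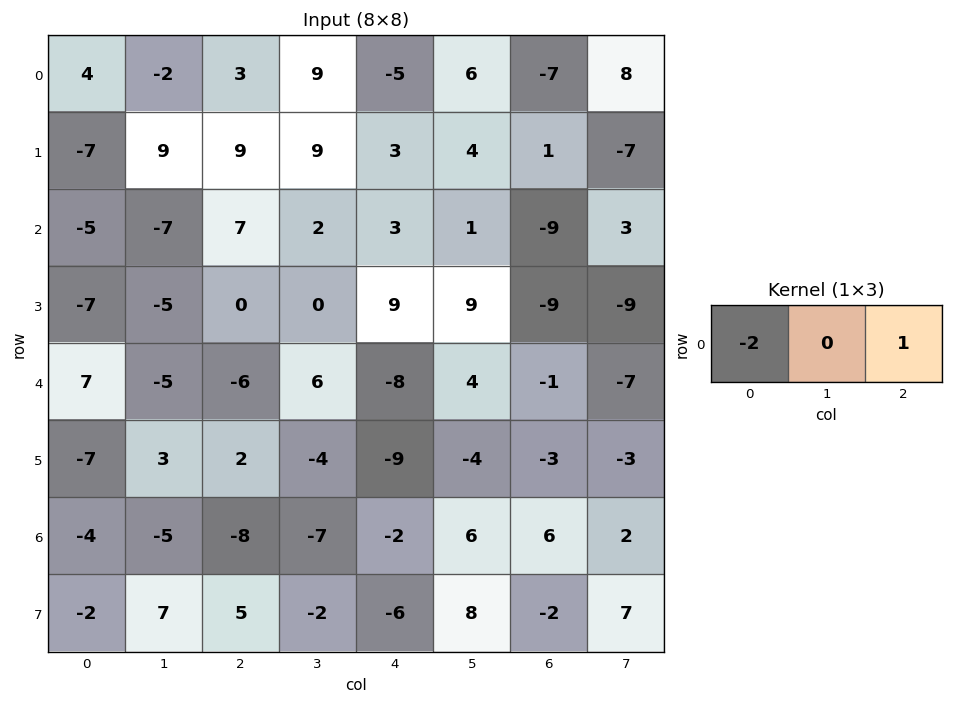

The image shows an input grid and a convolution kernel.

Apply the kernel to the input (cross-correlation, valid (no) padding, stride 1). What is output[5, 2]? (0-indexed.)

The receptive field on the input at this output position is [2 -4 -9]. Elementwise product with the kernel and sum: 2·-2 + -9·1.

-13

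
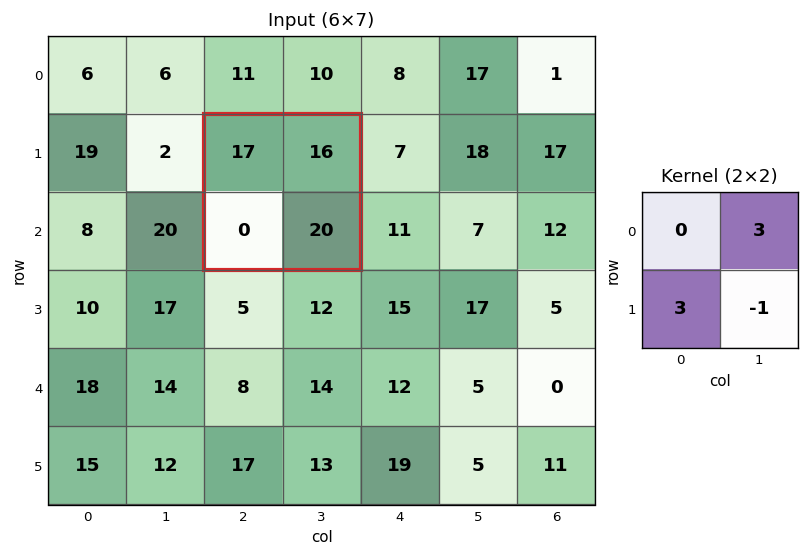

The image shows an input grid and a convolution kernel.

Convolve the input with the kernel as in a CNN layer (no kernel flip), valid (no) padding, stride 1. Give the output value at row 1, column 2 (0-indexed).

The receptive field on the input at this output position is [17 16 / 0 20]. Elementwise product with the kernel and sum: 16·3 + 0·3 + 20·-1.

28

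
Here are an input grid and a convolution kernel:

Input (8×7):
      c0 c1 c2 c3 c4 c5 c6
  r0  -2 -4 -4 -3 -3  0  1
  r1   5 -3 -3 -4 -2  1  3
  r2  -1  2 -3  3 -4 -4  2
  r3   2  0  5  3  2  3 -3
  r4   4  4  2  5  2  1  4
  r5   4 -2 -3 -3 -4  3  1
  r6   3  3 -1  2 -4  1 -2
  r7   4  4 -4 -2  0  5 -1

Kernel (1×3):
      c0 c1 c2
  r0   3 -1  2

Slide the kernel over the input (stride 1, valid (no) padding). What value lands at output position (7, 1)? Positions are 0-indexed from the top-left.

The receptive field on the input at this output position is [4 -4 -2]. Elementwise product with the kernel and sum: 4·3 + -4·-1 + -2·2.

12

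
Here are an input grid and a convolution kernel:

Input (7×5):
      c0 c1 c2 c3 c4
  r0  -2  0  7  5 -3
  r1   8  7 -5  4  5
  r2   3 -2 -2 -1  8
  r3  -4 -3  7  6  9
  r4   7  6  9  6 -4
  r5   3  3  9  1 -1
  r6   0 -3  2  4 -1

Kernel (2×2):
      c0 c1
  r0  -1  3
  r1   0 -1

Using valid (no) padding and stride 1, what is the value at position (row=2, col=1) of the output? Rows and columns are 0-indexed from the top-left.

The receptive field on the input at this output position is [-2 -2 / -3 7]. Elementwise product with the kernel and sum: -2·-1 + -2·3 + 7·-1.

-11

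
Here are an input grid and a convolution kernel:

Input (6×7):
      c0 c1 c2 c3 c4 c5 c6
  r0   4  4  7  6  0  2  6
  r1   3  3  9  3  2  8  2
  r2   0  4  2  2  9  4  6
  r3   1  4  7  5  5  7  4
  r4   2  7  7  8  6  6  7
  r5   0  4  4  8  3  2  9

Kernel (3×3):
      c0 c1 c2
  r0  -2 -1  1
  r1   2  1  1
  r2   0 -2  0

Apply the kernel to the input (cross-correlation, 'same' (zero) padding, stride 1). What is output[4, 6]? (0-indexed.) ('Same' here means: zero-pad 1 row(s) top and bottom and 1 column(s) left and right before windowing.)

The receptive field on the zero-padded input at this output position is [7 4 0 / 6 7 0 / 2 9 0]. Elementwise product with the kernel and sum: 7·-2 + 4·-1 + 0·1 + 6·2 + 7·1 + 0·1 + 9·-2.

-17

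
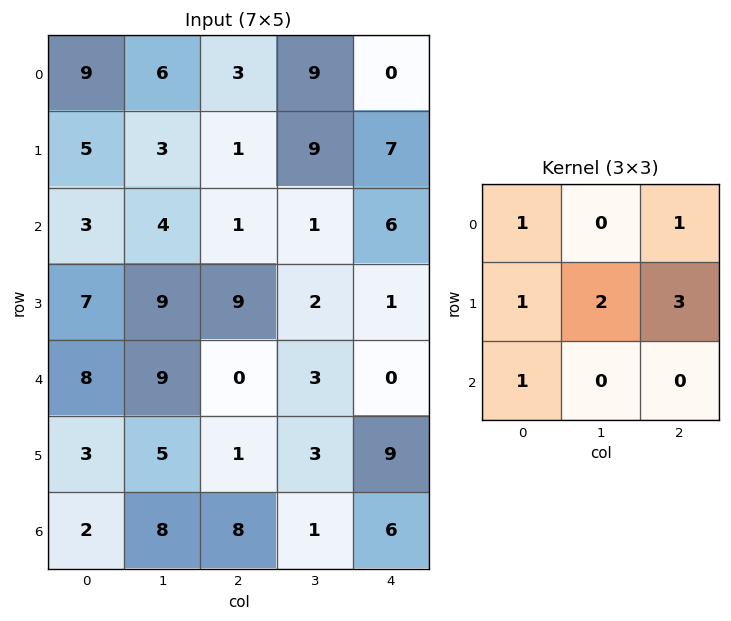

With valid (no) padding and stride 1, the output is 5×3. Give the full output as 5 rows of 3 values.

29 51 44
27 30 38
64 47 23
45 34 17
26 36 42

Output[0,0]: The receptive field on the input at this output position is [9 6 3 / 5 3 1 / 3 4 1]. Elementwise product with the kernel and sum: 9·1 + 3·1 + 5·1 + 3·2 + 1·3 + 3·1.
Output[0,1]: The receptive field on the input at this output position is [6 3 9 / 3 1 9 / 4 1 1]. Elementwise product with the kernel and sum: 6·1 + 9·1 + 3·1 + 1·2 + 9·3 + 4·1.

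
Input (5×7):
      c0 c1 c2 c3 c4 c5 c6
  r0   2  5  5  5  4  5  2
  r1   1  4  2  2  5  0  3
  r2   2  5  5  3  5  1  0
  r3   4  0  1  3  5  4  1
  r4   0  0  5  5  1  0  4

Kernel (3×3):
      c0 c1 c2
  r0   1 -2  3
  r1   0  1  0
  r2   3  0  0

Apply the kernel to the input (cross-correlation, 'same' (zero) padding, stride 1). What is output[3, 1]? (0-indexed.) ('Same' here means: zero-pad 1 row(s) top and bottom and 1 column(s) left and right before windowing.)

The receptive field on the zero-padded input at this output position is [2 5 5 / 4 0 1 / 0 0 5]. Elementwise product with the kernel and sum: 2·1 + 5·-2 + 5·3 + 0·1 + 0·3.

7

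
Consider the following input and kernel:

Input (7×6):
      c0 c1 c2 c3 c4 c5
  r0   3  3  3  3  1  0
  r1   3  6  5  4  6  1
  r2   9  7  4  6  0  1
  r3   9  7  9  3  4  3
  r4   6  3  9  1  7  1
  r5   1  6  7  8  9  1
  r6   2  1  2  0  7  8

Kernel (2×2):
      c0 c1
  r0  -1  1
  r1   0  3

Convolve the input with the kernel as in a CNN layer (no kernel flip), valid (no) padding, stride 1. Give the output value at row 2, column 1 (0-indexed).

24

The receptive field on the input at this output position is [7 4 / 7 9]. Elementwise product with the kernel and sum: 7·-1 + 4·1 + 9·3.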